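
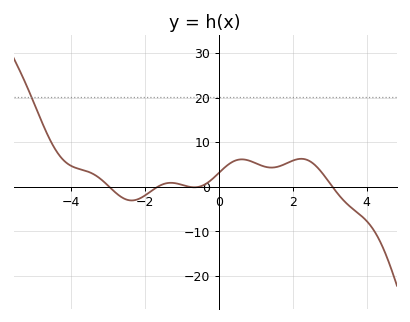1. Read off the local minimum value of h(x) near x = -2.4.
-3.04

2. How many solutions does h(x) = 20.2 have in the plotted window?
1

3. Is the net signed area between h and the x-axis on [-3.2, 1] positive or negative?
positive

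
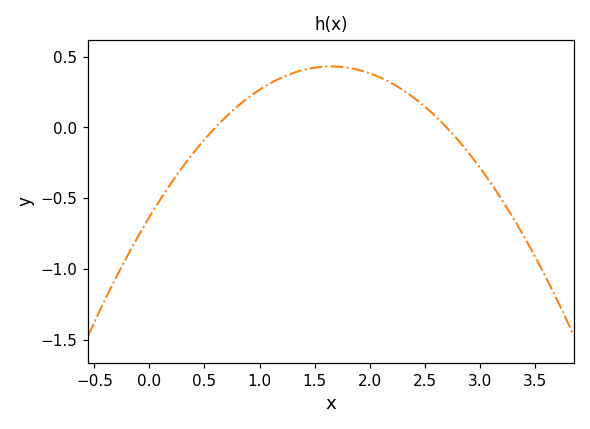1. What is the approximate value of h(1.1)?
0.3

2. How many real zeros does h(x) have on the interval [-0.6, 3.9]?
2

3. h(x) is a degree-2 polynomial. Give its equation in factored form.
y = -0.39(x - 0.6)(x - 2.7)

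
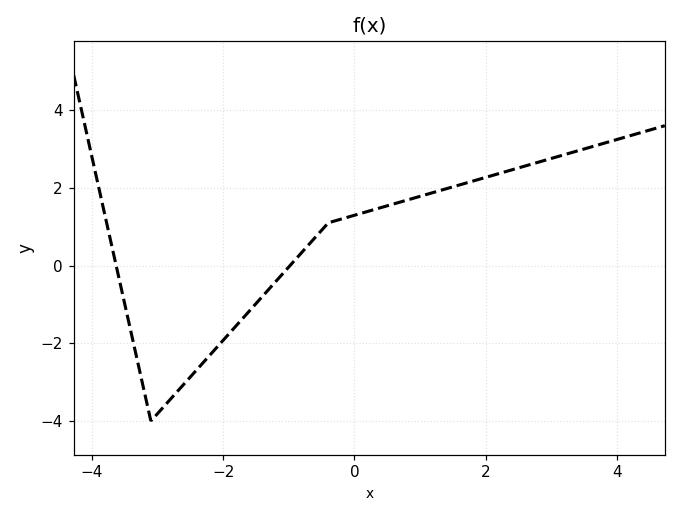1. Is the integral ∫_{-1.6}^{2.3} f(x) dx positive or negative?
positive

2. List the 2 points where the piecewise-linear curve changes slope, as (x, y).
(-3.1, -4); (-0.4, 1.1)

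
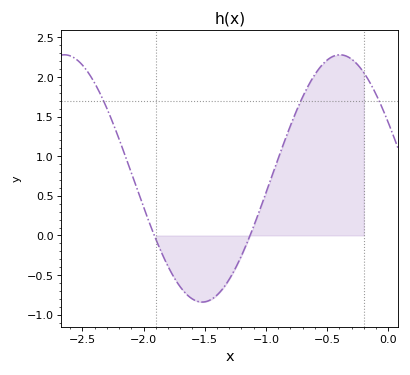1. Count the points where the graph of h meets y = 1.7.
3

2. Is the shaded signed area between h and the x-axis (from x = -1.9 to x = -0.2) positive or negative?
positive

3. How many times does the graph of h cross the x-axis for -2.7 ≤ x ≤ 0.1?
2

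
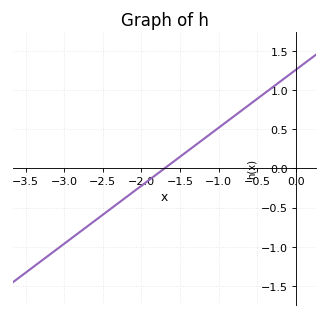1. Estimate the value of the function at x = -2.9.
-0.9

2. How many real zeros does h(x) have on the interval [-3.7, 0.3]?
1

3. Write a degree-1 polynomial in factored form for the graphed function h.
y = 0.74(x + 1.7)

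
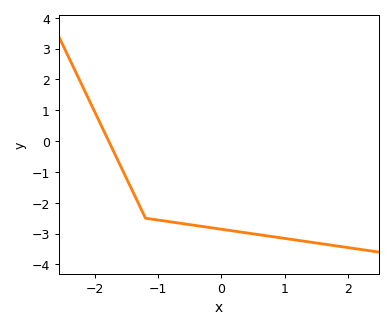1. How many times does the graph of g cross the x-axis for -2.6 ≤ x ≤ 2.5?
1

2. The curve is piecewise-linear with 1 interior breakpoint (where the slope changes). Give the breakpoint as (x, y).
(-1.2, -2.5)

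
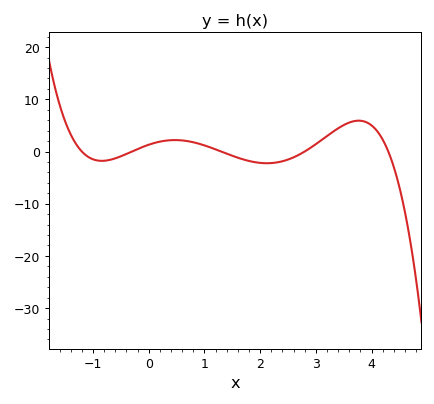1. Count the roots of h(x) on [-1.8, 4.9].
5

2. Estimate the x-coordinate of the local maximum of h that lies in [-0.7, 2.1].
0.469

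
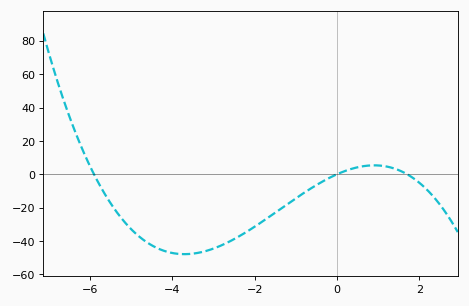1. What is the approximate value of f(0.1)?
2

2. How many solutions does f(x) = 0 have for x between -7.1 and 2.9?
3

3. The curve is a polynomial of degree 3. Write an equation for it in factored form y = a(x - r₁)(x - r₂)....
y = -1.09(x + 5.9)(x - 0)(x - 1.7)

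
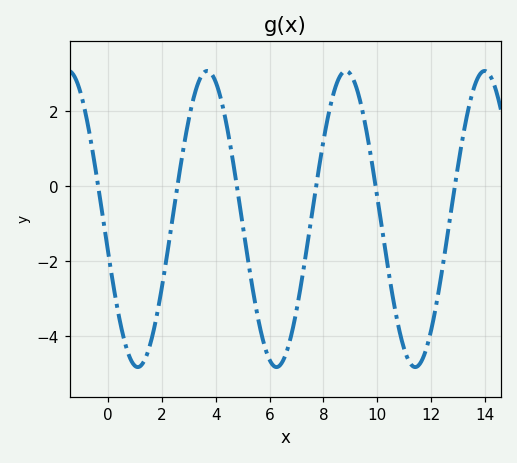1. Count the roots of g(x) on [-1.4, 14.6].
6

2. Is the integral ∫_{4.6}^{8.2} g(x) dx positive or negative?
negative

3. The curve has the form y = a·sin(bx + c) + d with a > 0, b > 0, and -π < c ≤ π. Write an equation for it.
y = 3.95sin(1.22x - 2.92) - 0.87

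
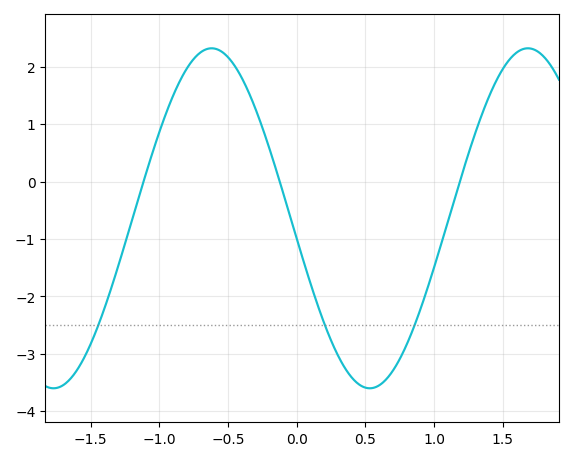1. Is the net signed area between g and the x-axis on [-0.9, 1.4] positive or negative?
negative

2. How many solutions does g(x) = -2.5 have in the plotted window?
3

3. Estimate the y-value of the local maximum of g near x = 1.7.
2.32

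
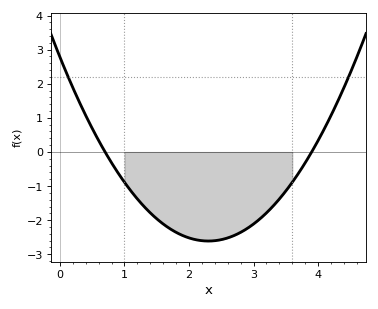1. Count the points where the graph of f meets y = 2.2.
2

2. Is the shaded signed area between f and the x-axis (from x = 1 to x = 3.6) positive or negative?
negative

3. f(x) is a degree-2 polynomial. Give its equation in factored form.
y = 1.02(x - 0.7)(x - 3.9)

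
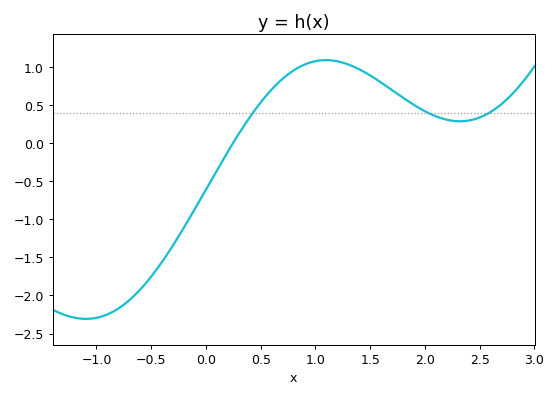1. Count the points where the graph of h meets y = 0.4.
3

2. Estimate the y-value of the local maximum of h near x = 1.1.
1.1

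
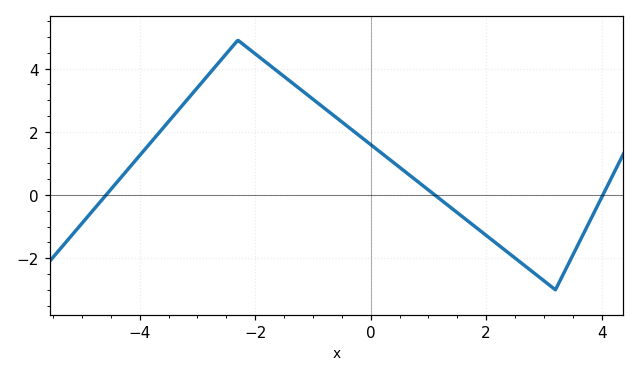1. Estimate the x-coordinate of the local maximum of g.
-2.3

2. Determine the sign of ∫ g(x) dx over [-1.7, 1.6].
positive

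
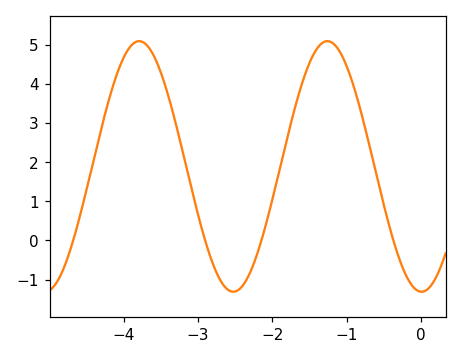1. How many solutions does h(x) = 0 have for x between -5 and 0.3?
4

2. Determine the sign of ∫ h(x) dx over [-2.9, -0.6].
positive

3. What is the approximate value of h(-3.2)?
2.21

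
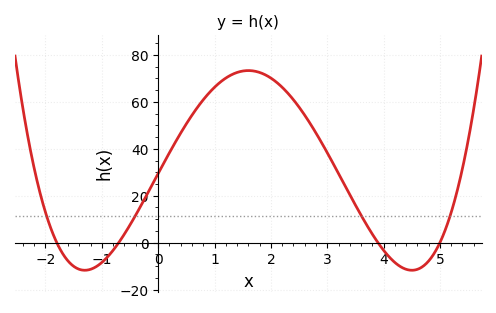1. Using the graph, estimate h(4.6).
-11.4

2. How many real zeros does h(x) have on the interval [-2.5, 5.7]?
4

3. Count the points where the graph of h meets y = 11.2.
4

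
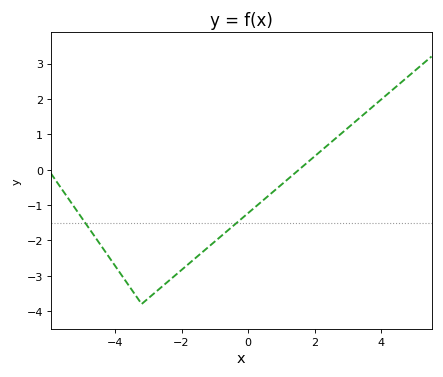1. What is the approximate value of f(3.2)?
1.3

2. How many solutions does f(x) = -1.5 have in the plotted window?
2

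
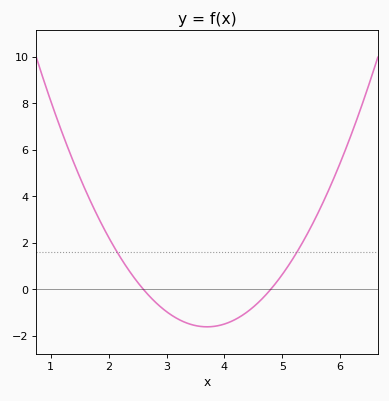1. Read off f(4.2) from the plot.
-1.2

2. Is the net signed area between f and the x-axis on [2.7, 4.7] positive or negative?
negative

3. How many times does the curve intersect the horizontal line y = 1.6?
2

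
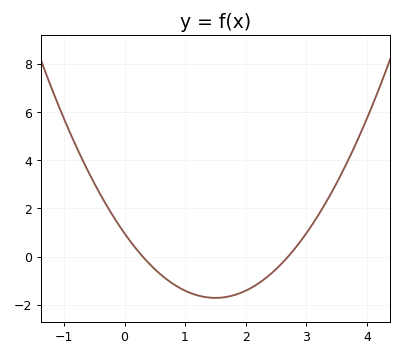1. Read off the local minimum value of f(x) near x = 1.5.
-1.8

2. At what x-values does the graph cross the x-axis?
0.3, 2.7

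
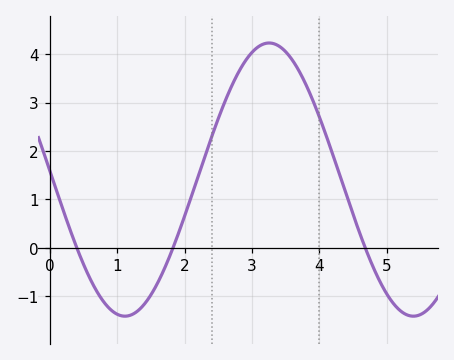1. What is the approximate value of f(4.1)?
2.3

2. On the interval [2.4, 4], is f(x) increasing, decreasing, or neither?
neither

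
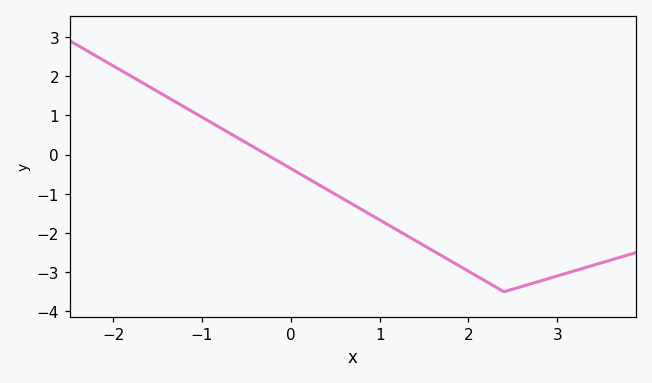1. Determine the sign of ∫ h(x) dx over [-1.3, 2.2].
negative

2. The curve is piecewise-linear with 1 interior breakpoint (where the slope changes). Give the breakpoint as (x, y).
(2.4, -3.5)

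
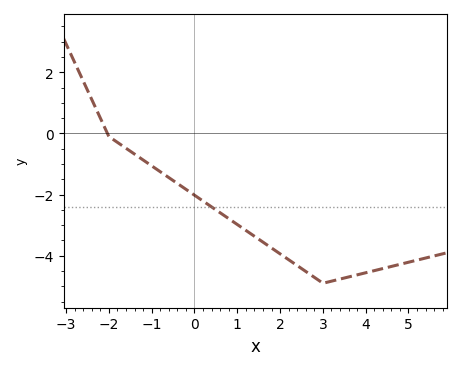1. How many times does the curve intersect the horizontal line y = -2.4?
1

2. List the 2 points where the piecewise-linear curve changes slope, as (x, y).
(-2, -0.1); (3, -4.9)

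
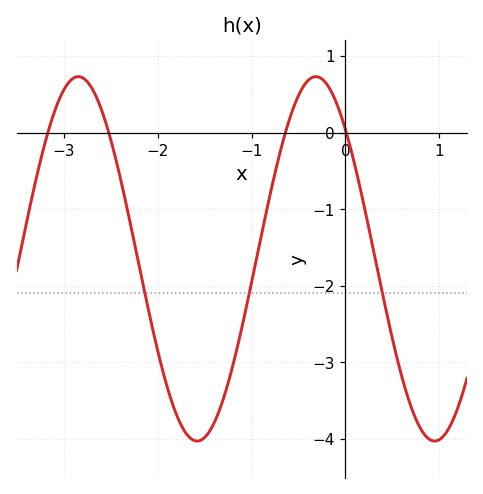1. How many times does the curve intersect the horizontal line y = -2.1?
3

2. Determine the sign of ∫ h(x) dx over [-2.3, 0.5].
negative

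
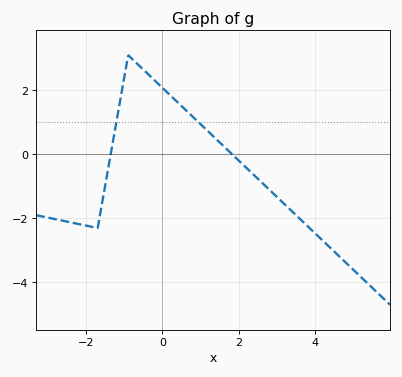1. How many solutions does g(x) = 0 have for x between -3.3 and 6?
2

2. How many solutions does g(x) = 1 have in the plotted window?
2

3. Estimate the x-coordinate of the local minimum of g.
-1.8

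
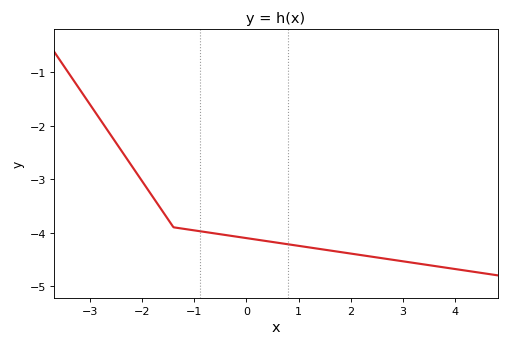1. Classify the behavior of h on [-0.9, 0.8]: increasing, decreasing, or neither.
decreasing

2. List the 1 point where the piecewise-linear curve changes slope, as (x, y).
(-1.4, -3.9)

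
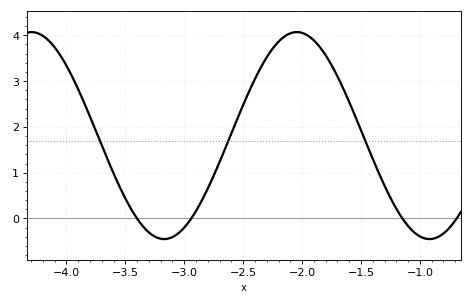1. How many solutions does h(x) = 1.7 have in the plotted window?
3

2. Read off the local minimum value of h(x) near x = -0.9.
-0.4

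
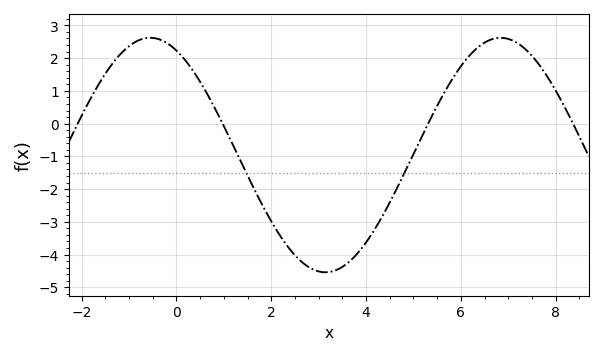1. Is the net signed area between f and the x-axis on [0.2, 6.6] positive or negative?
negative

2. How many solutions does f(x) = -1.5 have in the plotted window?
2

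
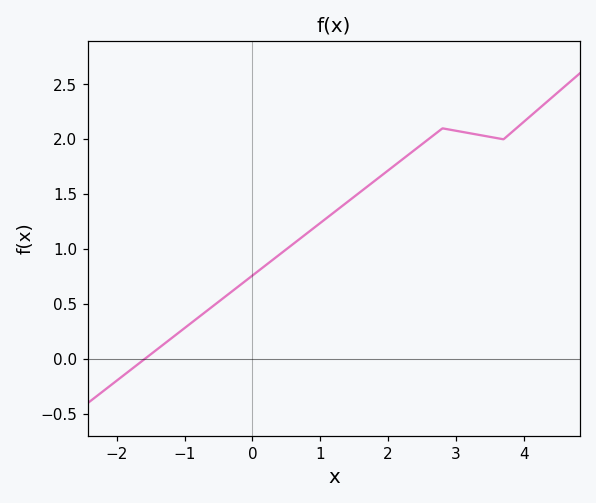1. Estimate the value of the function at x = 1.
1.25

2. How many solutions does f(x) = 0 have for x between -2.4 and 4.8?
1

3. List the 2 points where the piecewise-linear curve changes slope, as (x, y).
(2.8, 2.1); (3.7, 2)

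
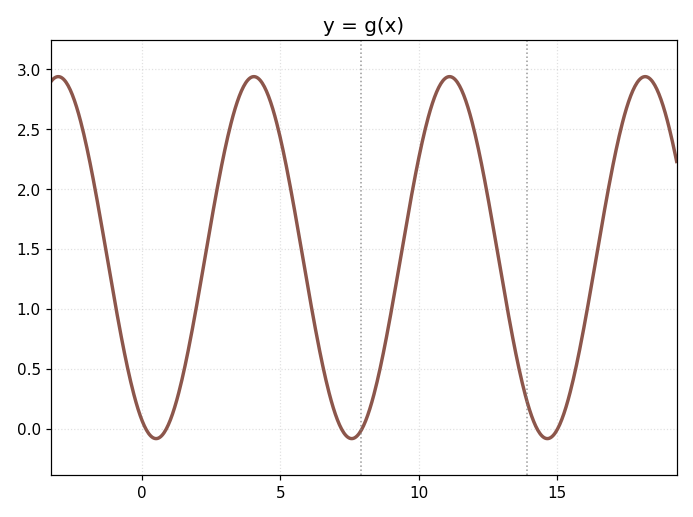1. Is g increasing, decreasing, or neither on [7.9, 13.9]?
neither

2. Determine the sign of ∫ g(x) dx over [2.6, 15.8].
positive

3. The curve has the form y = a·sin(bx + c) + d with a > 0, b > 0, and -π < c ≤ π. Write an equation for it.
y = 1.51sin(0.89x - 2) + 1.43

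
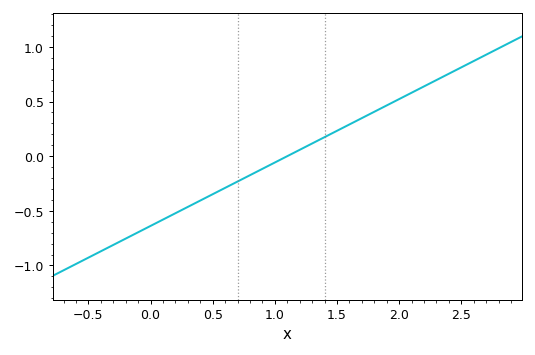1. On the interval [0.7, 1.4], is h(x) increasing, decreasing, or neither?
increasing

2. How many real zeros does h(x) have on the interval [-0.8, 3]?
1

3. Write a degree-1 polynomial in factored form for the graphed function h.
y = 0.58(x - 1.1)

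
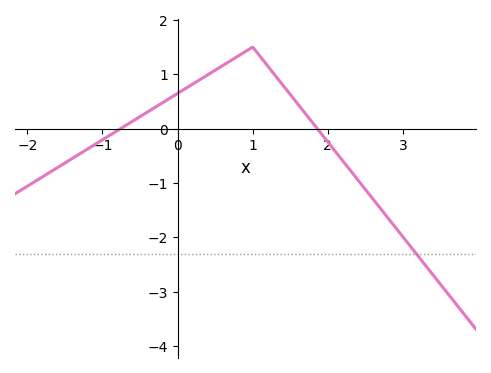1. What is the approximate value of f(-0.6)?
0.135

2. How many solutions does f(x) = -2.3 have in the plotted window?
1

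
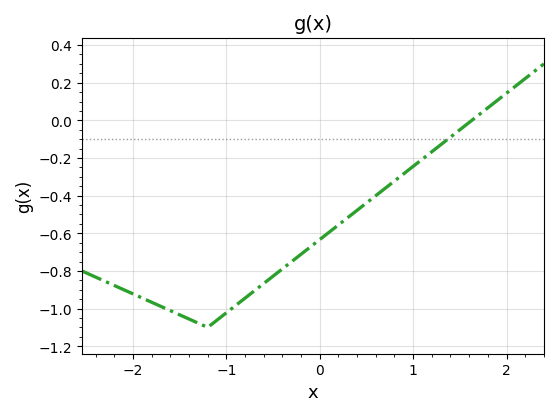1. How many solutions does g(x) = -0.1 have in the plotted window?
1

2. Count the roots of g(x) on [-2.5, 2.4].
1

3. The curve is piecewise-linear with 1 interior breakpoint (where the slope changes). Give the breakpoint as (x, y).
(-1.2, -1.1)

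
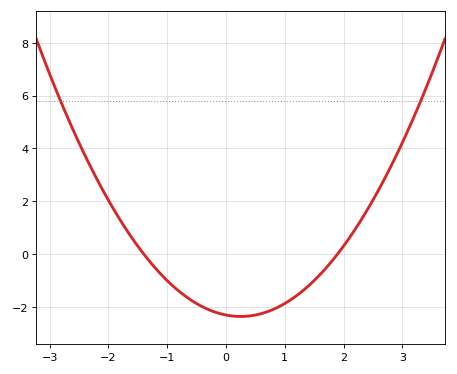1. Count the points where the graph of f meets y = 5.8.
2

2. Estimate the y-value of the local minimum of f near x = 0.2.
-2.4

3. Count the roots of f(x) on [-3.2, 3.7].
2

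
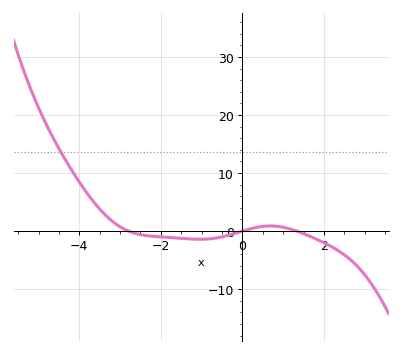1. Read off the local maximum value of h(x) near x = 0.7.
1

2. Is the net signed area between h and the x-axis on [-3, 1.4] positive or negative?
negative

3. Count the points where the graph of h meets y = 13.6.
1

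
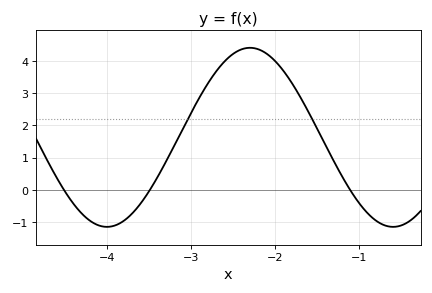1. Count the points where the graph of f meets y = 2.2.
2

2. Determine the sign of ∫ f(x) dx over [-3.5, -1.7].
positive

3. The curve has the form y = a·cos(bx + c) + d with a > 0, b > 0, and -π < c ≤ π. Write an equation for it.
y = 2.77cos(1.8x - 2.1) + 1.63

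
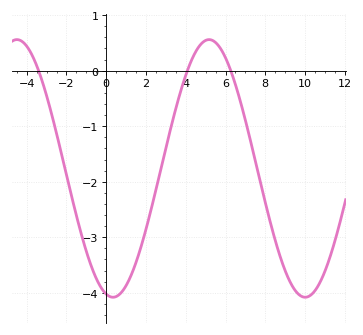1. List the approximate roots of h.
-3.4, 4, 6.2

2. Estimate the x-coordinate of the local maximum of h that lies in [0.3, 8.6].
5.2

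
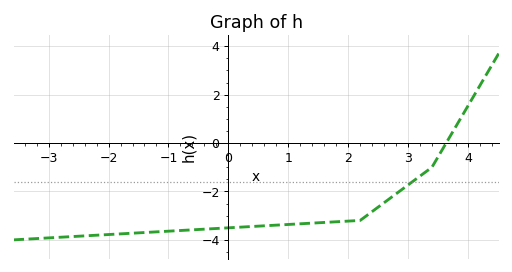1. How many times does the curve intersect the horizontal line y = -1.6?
1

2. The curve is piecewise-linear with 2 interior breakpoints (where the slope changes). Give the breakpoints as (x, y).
(2.2, -3.2); (3.4, -1)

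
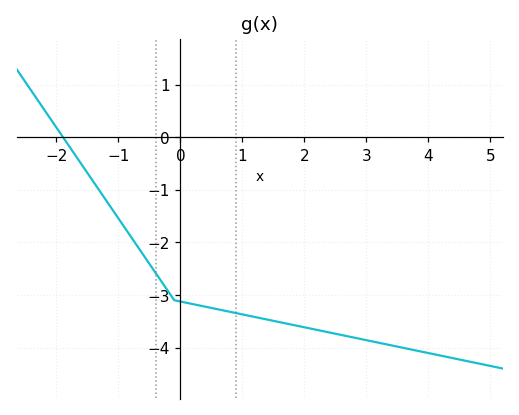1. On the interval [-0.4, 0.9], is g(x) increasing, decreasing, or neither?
decreasing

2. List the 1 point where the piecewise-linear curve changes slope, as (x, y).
(-0.1, -3.1)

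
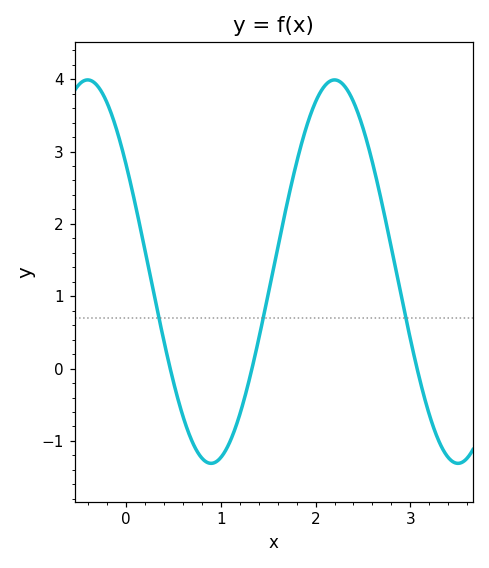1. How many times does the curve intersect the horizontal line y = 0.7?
3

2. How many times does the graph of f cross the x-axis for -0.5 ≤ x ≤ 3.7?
3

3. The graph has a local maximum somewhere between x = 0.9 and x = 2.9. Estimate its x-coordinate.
2.2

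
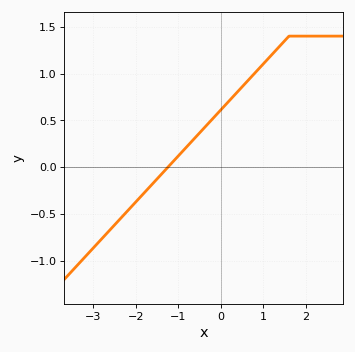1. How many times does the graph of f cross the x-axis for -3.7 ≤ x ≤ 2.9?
1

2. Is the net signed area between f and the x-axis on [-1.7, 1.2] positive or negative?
positive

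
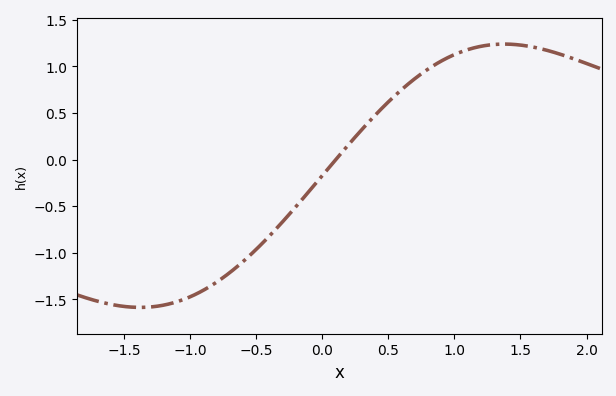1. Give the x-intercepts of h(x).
0.103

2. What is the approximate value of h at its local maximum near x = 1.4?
1.24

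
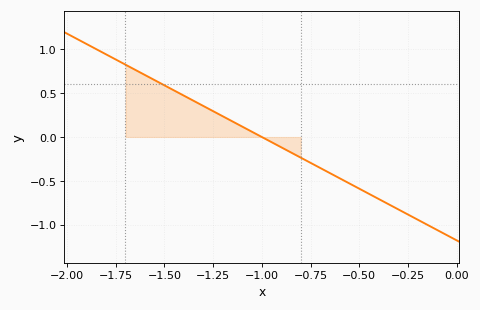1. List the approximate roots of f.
-1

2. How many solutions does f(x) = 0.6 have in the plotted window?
1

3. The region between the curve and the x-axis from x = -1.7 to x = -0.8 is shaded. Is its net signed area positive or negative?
positive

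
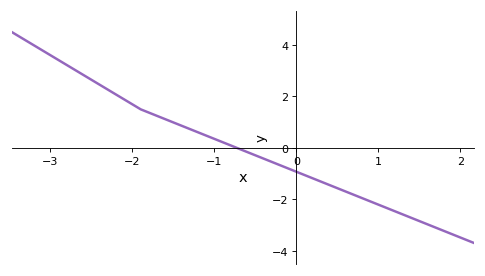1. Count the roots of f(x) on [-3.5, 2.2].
1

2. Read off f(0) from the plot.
-1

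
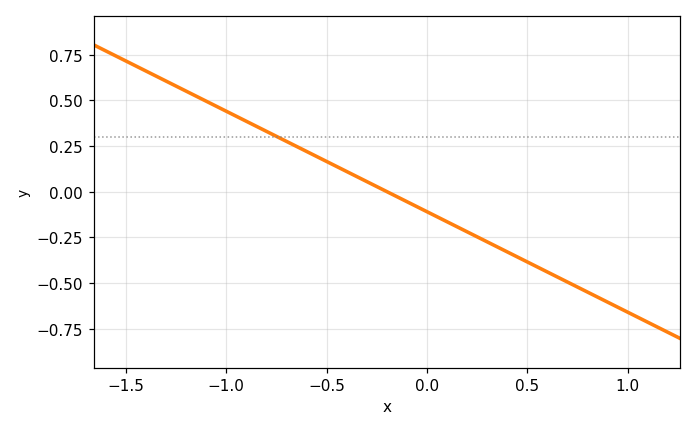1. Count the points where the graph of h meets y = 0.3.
1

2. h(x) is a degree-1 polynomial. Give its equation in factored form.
y = -0.55(x + 0.2)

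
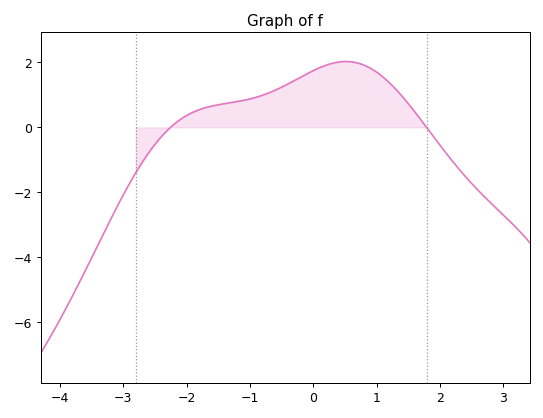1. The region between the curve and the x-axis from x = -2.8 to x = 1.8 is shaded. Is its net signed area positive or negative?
positive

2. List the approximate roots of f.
-2.25, 1.79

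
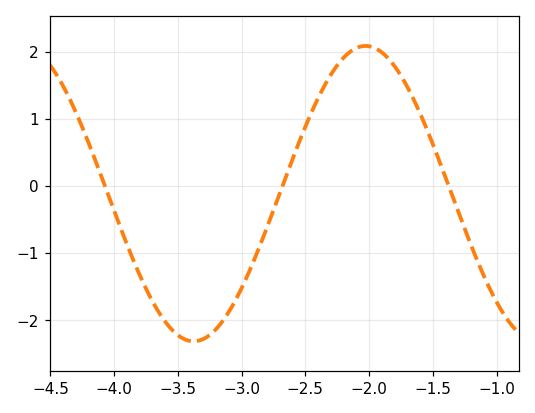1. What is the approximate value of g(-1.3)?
-0.4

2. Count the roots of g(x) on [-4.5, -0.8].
3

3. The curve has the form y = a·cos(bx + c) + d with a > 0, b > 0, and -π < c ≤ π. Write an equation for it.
y = 2.2cos(2.3x - 1.6) - 0.11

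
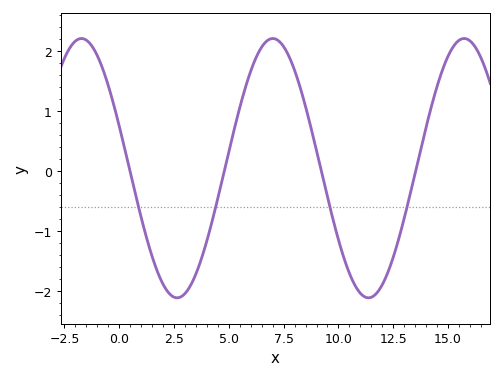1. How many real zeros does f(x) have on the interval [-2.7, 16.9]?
4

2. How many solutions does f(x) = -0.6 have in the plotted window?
4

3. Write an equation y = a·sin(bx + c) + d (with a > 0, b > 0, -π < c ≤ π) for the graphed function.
y = 2.16sin(0.72x + 2.81) + 0.05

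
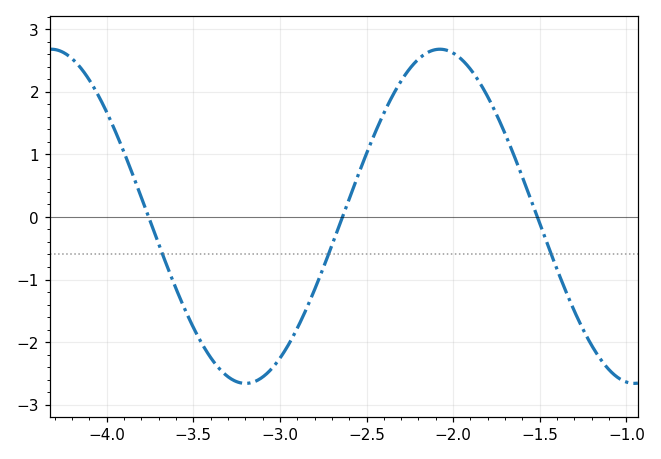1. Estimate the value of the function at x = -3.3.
-2.6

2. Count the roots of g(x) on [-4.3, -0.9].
3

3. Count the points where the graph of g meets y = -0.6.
3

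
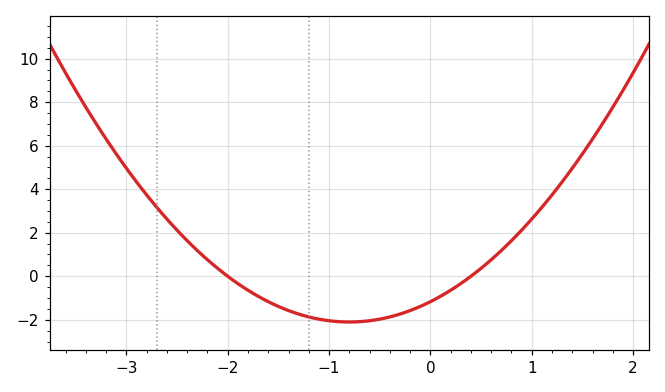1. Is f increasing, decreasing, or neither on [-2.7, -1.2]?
decreasing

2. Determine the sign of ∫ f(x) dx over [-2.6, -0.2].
negative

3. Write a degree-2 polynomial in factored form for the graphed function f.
y = 1.46(x + 2)(x - 0.4)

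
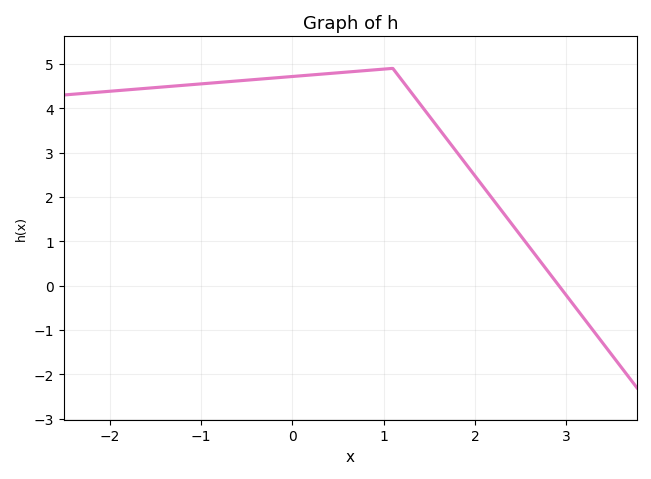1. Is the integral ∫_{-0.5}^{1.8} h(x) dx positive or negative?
positive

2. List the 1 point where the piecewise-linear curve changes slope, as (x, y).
(1.1, 4.9)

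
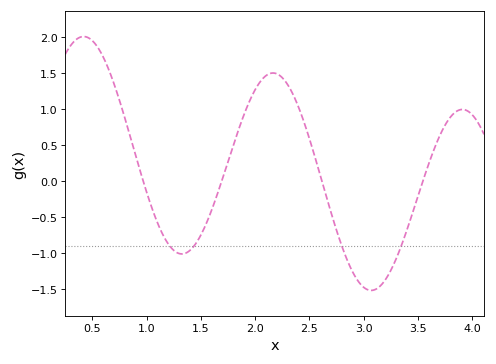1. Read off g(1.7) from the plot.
0.05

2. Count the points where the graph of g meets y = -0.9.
4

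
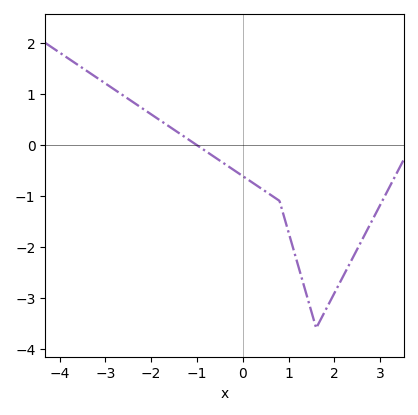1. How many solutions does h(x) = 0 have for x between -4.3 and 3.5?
1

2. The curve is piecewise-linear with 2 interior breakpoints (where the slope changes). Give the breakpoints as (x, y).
(0.8, -1.1); (1.6, -3.6)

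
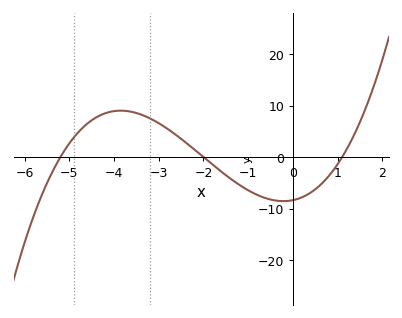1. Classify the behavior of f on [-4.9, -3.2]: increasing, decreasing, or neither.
neither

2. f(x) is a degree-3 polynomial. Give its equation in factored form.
y = 0.73(x + 5.2)(x + 2)(x - 1.1)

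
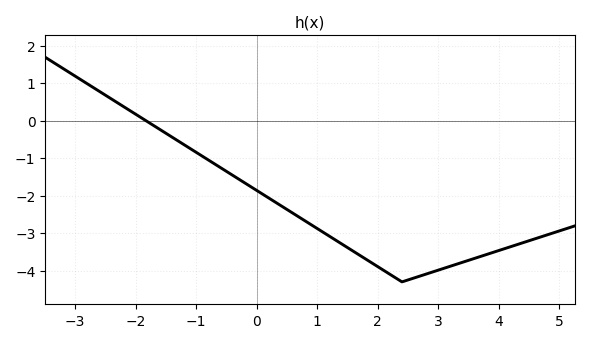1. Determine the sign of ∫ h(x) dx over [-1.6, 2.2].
negative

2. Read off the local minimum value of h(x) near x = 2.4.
-4.3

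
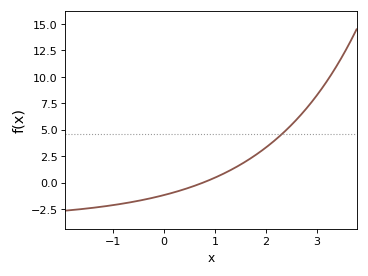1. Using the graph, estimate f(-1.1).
-2.2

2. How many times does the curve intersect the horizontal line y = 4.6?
1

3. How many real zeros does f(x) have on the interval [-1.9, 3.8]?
1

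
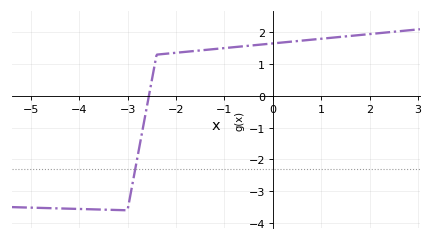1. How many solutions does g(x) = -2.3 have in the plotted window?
1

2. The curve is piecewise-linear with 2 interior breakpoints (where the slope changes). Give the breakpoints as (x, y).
(-3, -3.6); (-2.4, 1.3)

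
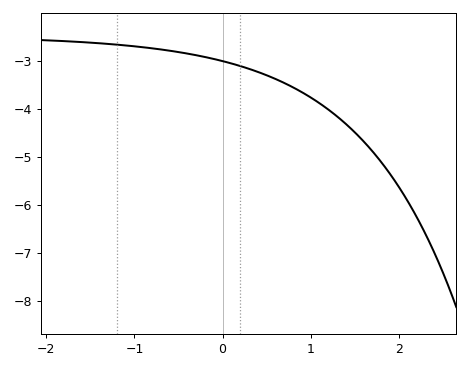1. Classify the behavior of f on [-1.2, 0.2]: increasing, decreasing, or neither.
decreasing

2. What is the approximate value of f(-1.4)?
-2.63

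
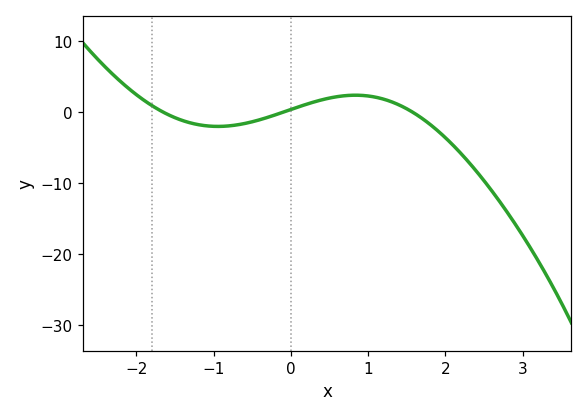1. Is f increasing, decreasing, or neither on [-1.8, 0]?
neither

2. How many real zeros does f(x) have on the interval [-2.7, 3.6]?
3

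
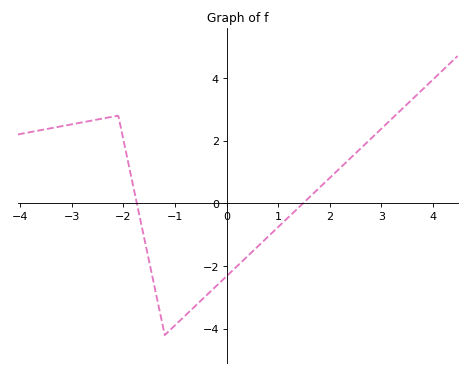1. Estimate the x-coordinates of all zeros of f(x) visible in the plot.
-1.74, 1.48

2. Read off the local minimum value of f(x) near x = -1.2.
-4.2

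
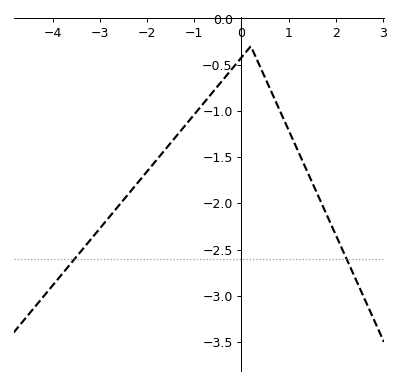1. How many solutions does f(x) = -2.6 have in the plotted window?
2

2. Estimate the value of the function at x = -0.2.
-0.546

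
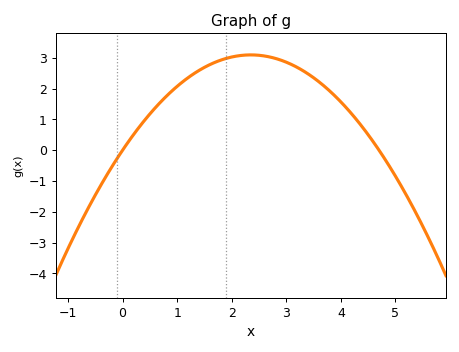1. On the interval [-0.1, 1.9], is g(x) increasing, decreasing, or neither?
increasing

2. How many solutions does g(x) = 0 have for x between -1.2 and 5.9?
2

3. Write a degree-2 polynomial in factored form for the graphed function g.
y = -0.56(x - 0)(x - 4.7)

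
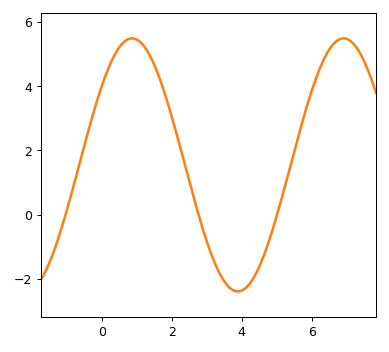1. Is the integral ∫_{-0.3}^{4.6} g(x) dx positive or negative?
positive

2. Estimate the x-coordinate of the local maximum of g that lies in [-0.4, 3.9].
0.867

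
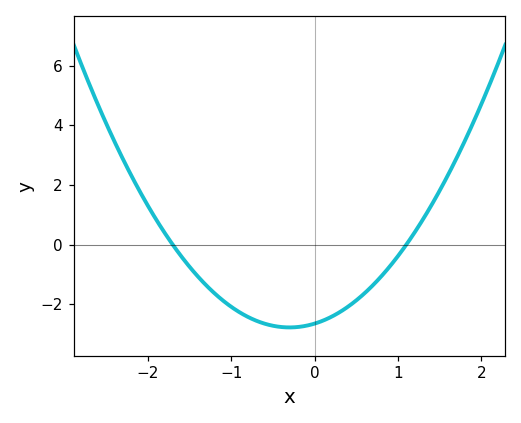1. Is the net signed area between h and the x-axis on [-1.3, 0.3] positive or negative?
negative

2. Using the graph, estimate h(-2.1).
1.82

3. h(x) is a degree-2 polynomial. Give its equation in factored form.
y = 1.42(x + 1.7)(x - 1.1)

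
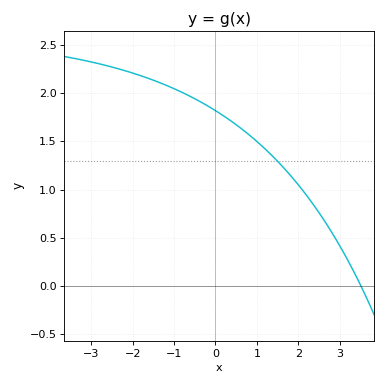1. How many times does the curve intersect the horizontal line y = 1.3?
1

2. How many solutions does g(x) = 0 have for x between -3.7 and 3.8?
1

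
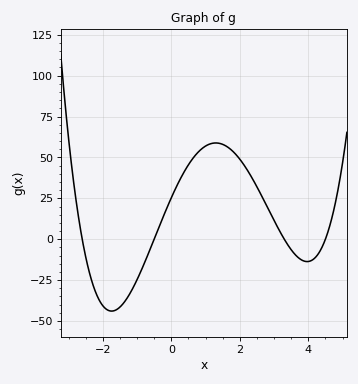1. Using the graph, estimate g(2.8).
19.8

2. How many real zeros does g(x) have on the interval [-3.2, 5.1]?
4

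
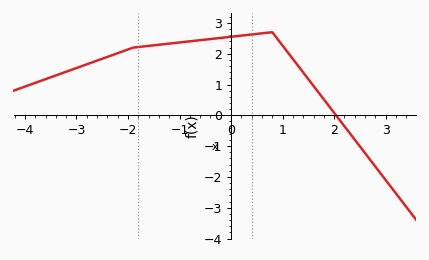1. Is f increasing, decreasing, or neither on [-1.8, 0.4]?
increasing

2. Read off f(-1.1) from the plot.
2.3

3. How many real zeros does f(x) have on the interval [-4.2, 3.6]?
1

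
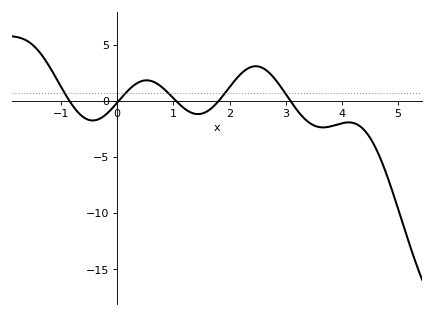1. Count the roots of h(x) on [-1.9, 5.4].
5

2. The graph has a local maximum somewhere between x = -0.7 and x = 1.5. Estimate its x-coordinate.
0.523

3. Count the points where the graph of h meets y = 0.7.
5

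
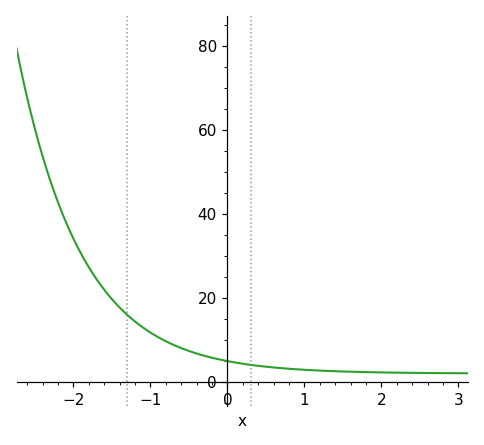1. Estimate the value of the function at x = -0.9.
10.6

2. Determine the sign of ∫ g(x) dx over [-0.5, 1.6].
positive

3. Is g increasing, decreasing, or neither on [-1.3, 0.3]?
decreasing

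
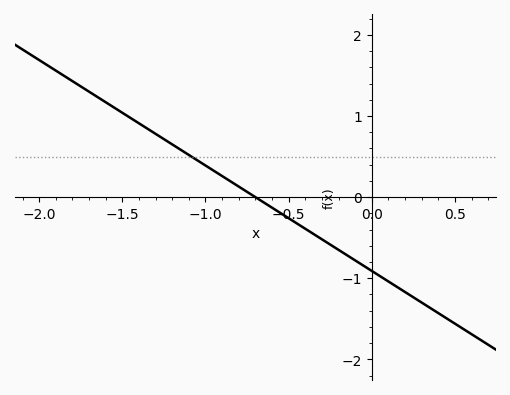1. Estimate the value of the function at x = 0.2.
-1.17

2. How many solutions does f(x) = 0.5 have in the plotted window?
1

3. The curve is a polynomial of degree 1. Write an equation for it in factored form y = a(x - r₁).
y = -1.3(x + 0.7)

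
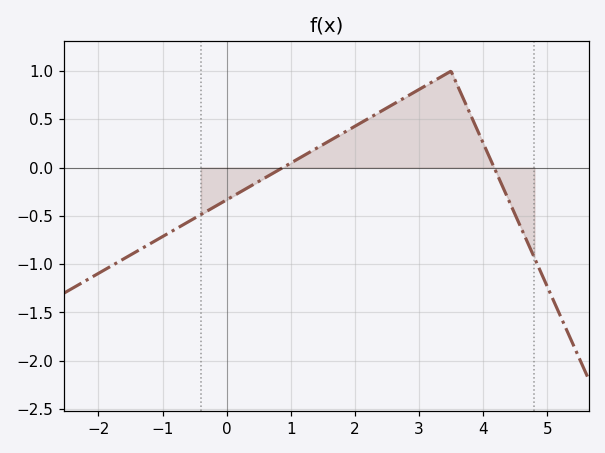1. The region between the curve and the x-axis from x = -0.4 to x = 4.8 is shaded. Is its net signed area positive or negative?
positive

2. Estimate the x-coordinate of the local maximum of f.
3.4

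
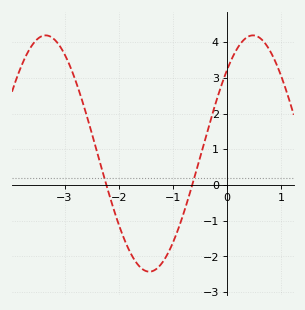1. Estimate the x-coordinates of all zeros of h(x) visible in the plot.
-2.23, -0.639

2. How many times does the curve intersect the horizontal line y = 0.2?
2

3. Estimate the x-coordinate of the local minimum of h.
-1.43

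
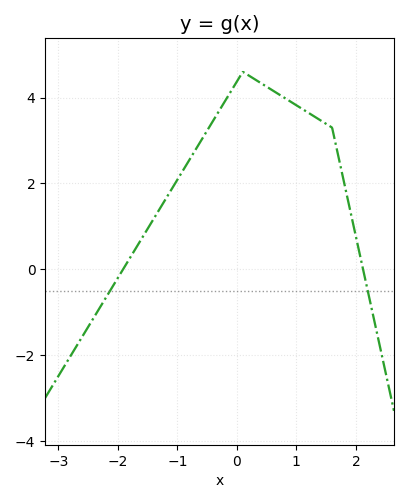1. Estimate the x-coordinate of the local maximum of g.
0.102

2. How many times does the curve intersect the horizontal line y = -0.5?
2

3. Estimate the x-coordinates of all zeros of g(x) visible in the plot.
-1.91, 2.12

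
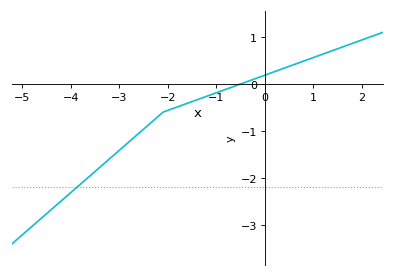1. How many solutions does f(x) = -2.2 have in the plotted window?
1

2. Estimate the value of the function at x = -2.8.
-1.23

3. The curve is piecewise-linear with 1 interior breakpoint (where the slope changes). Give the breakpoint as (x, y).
(-2.1, -0.6)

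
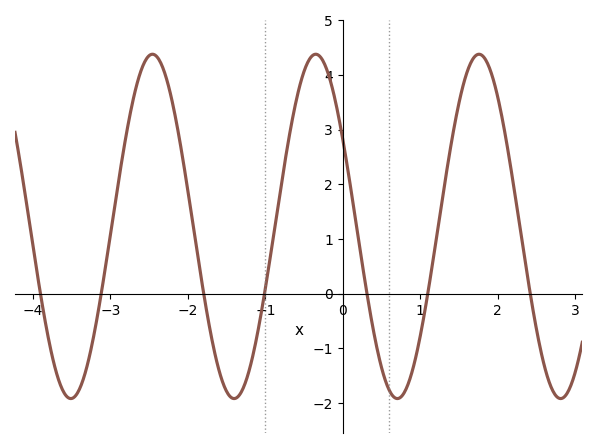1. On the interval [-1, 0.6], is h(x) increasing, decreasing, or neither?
neither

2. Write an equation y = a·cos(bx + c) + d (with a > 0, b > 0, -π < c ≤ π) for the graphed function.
y = 3.15cos(2.98x + 1.04) + 1.23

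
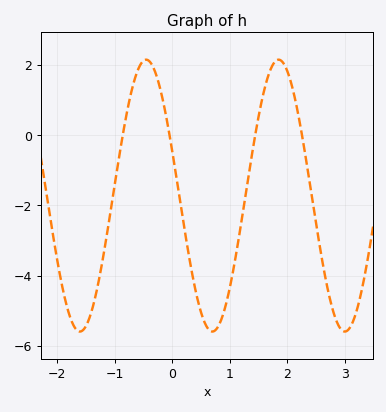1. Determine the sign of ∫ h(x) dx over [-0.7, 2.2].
negative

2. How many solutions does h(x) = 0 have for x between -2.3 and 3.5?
4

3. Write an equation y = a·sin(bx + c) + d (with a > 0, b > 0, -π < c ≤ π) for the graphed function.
y = 3.87sin(2.73x + 2.81) - 1.72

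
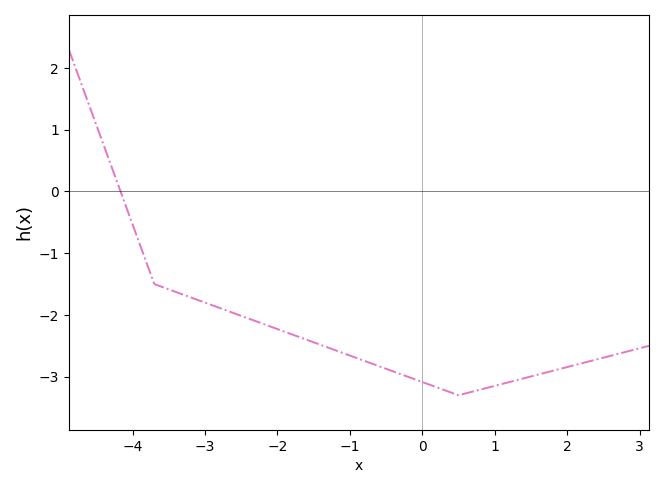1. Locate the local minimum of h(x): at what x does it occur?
0.499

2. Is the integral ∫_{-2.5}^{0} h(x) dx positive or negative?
negative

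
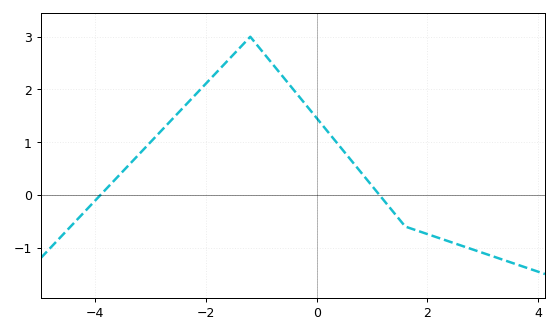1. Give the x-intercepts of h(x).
-3.91, 1.13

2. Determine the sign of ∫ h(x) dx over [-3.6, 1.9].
positive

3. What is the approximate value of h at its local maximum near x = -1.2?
3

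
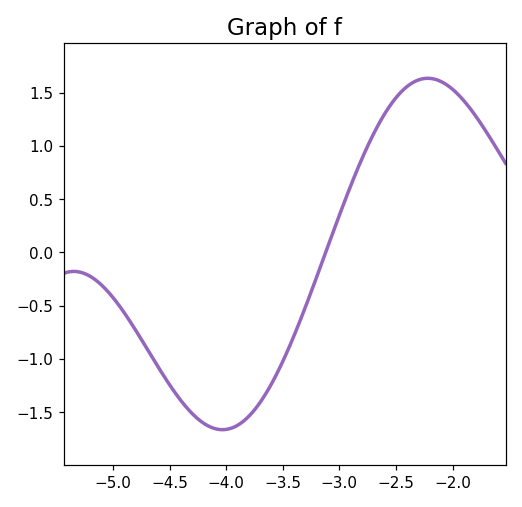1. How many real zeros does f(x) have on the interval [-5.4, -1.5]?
1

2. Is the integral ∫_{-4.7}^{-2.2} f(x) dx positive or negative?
negative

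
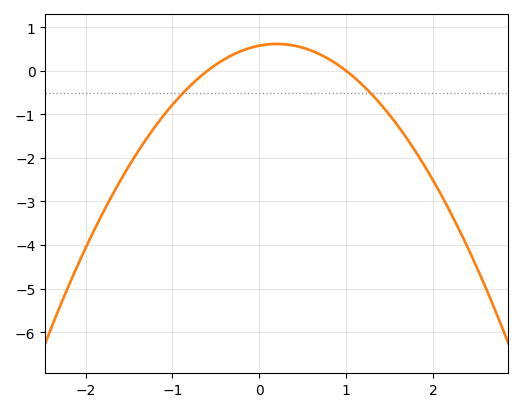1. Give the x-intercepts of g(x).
-0.6, 1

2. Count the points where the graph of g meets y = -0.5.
2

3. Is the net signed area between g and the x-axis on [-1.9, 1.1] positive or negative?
negative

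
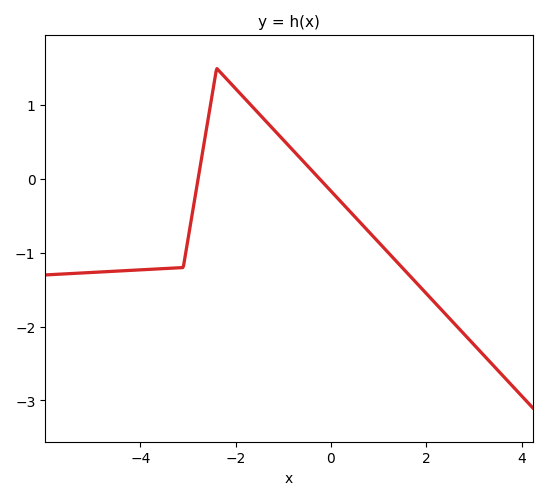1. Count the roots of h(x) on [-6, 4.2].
2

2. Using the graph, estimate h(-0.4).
0.113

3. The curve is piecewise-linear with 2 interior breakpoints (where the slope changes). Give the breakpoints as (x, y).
(-3.1, -1.2); (-2.4, 1.5)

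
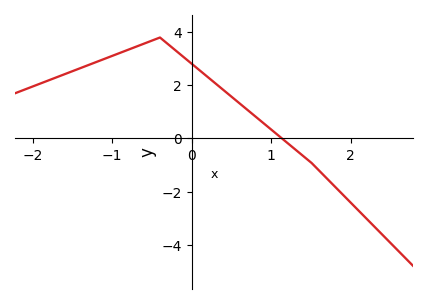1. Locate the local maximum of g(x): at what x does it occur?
-0.4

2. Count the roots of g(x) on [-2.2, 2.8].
1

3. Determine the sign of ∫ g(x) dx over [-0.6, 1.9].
positive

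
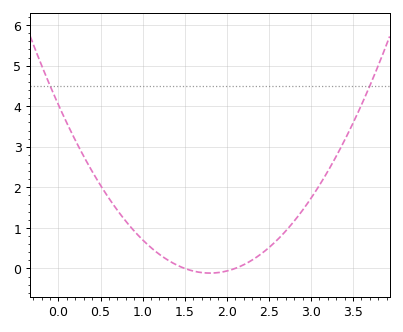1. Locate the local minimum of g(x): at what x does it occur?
1.8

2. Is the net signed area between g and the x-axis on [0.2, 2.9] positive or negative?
positive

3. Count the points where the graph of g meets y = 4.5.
2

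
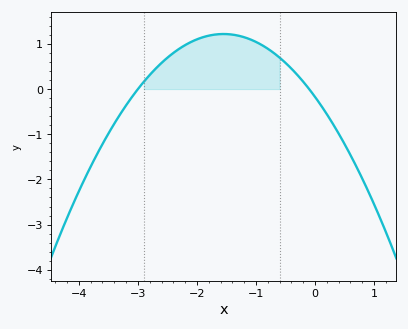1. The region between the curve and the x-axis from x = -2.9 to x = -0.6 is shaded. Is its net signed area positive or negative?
positive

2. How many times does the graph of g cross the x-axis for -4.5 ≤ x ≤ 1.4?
2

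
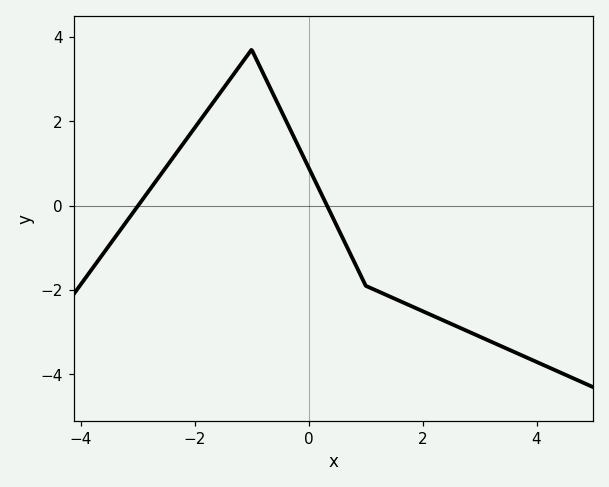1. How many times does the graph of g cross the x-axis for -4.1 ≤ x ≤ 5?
2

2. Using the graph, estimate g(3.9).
-3.6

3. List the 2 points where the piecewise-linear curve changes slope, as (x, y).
(-1, 3.7); (1, -1.9)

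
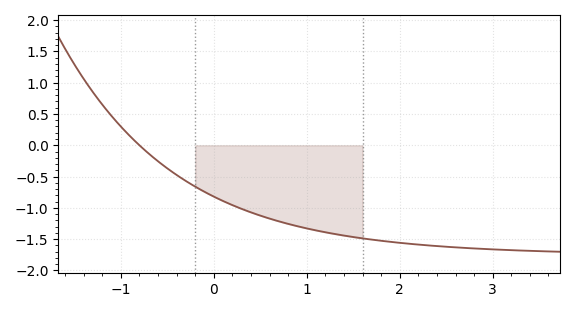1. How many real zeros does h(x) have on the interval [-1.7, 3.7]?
1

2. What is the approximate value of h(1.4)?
-1.44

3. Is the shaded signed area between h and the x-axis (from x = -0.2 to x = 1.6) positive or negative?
negative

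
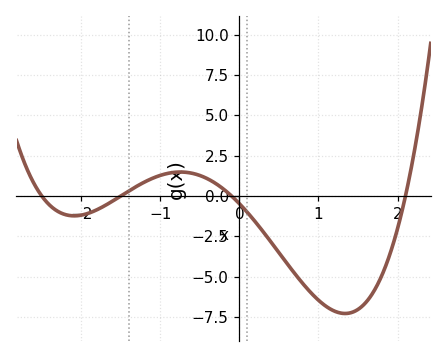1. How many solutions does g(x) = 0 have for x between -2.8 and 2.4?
4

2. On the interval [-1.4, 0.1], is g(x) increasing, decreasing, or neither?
neither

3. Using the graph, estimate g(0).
-0.48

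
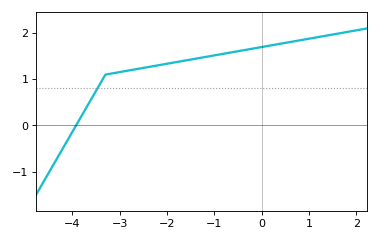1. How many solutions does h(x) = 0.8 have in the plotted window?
1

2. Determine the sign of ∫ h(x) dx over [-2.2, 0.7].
positive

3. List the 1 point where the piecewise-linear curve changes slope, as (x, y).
(-3.3, 1.1)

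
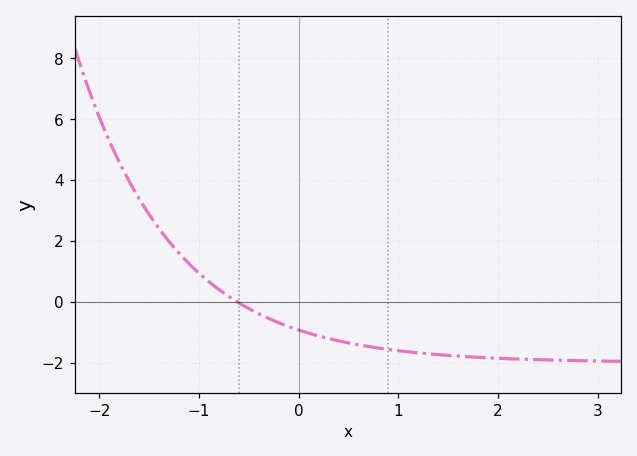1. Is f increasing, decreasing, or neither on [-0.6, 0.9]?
decreasing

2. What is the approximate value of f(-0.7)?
0.18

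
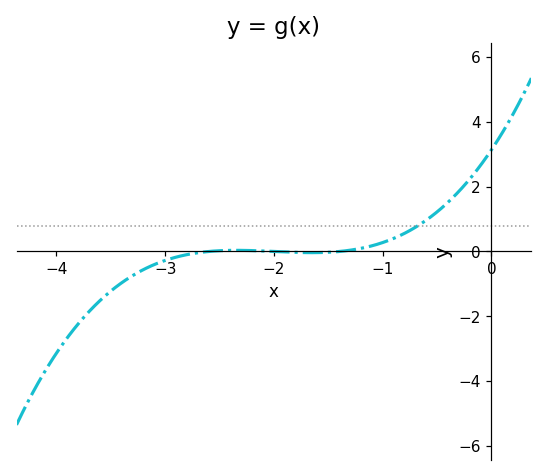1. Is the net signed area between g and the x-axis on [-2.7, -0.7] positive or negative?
positive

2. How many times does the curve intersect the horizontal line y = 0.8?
1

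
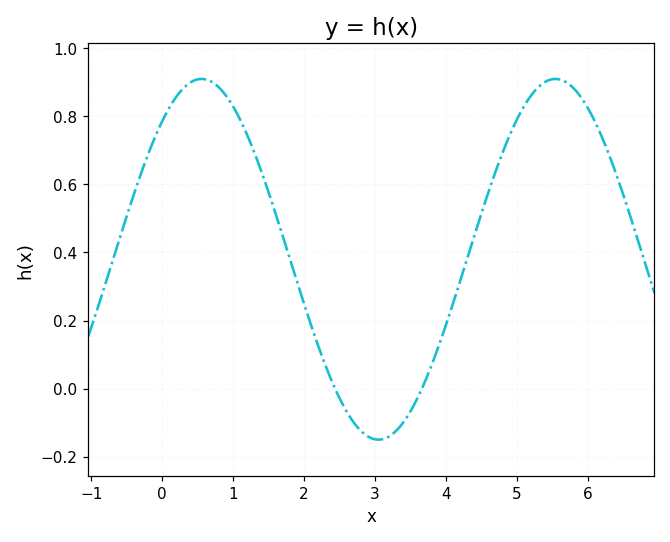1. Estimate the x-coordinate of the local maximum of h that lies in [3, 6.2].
5.6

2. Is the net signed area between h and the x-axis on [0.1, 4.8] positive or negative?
positive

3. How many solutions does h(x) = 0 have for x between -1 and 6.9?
2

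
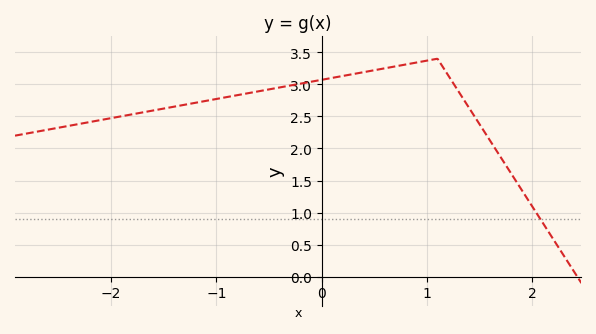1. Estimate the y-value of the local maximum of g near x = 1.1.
3.4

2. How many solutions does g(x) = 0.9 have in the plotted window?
1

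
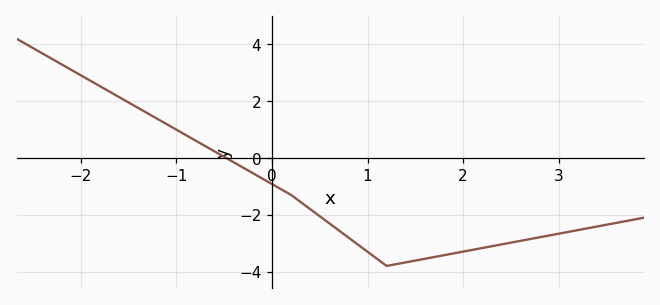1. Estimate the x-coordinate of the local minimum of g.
1.2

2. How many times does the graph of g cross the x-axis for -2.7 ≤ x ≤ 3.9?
1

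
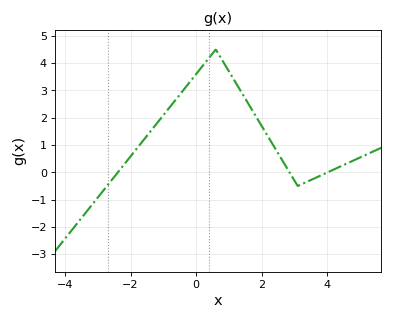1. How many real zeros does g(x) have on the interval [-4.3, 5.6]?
3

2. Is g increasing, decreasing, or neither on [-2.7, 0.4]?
increasing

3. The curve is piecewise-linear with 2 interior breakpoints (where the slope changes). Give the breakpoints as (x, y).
(0.6, 4.5); (3.1, -0.5)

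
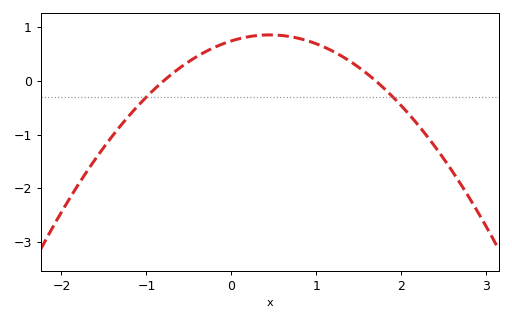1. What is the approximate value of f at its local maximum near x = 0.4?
0.9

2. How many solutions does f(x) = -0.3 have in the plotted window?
2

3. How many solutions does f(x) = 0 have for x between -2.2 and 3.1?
2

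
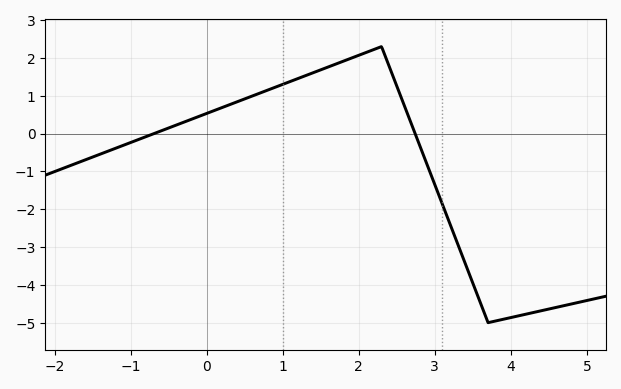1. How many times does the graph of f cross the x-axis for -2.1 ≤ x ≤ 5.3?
2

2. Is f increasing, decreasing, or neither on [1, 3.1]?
neither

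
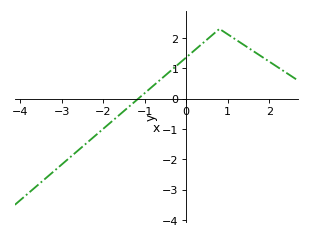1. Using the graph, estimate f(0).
1.36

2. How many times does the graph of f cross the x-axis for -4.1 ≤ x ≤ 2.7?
1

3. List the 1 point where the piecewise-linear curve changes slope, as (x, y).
(0.8, 2.3)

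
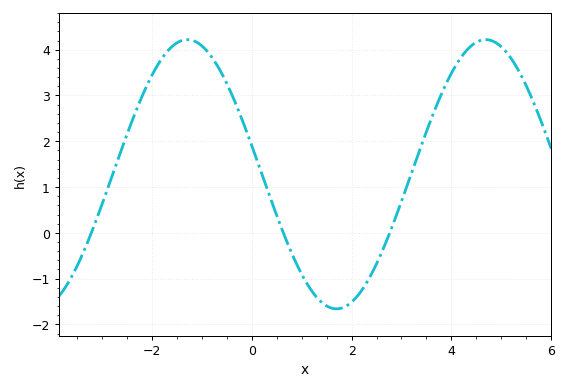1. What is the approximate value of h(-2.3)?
2.7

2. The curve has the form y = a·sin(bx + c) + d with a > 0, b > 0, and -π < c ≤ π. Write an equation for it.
y = 2.94sin(1.1x + 2.9) + 1.28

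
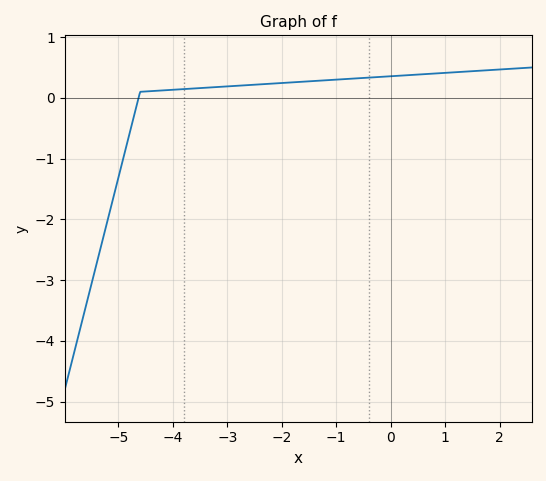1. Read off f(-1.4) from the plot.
0.3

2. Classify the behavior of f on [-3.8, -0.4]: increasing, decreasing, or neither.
increasing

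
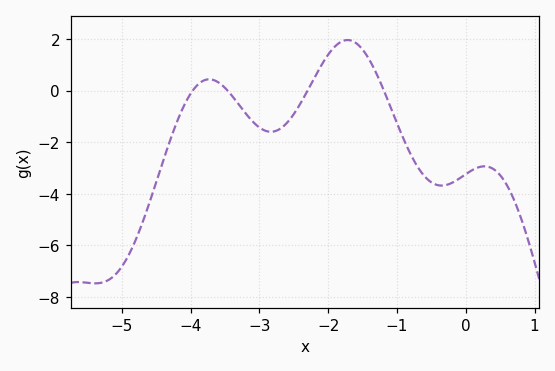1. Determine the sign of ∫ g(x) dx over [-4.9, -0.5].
negative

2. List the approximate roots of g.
-3.97, -3.46, -2.3, -1.19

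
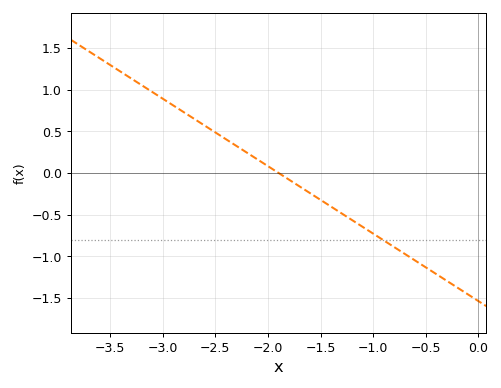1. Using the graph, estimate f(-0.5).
-1.15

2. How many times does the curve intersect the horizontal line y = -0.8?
1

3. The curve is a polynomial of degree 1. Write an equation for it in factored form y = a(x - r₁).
y = -0.81(x + 1.9)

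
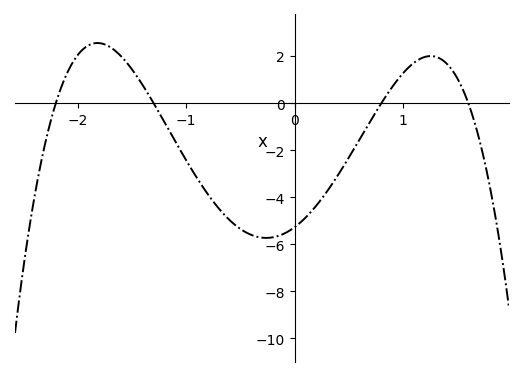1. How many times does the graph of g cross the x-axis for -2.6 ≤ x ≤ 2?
4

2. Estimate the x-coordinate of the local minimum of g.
-0.261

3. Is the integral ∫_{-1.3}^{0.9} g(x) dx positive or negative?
negative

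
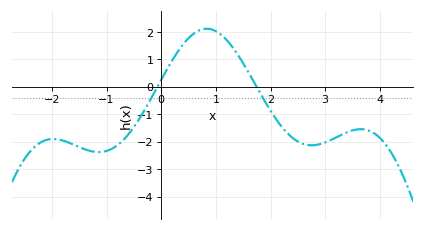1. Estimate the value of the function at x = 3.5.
-1.58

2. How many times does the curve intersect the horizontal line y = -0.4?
2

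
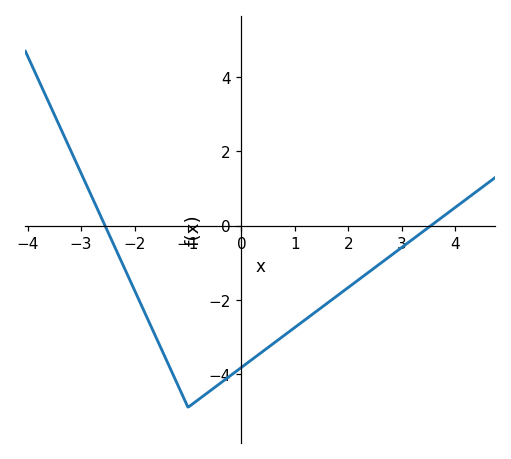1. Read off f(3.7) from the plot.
0.2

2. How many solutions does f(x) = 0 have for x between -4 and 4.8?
2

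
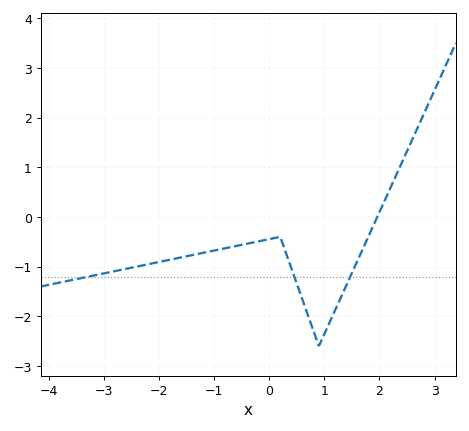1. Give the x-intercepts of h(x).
2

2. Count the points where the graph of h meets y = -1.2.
3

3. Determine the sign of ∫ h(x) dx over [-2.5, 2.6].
negative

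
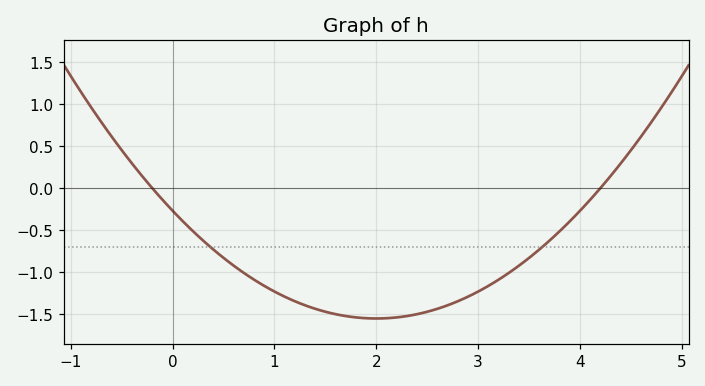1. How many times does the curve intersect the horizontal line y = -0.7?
2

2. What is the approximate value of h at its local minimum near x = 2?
-1.55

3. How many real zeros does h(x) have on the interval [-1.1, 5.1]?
2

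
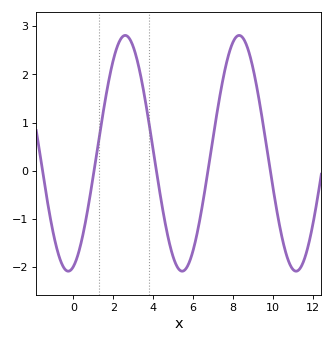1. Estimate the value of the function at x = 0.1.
-1.9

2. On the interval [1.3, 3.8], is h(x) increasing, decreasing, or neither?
neither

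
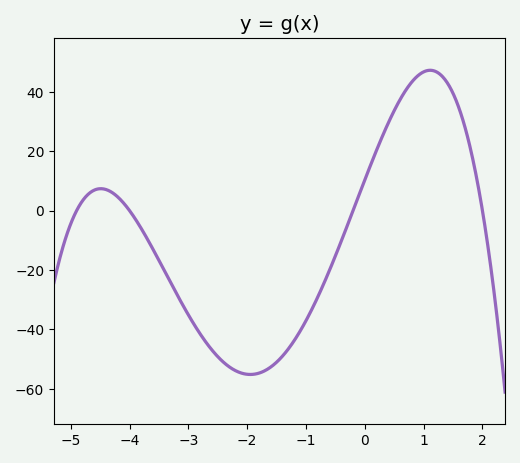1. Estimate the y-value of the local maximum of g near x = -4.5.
7.38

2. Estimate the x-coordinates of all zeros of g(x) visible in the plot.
-4.9, -4, -0.2, 2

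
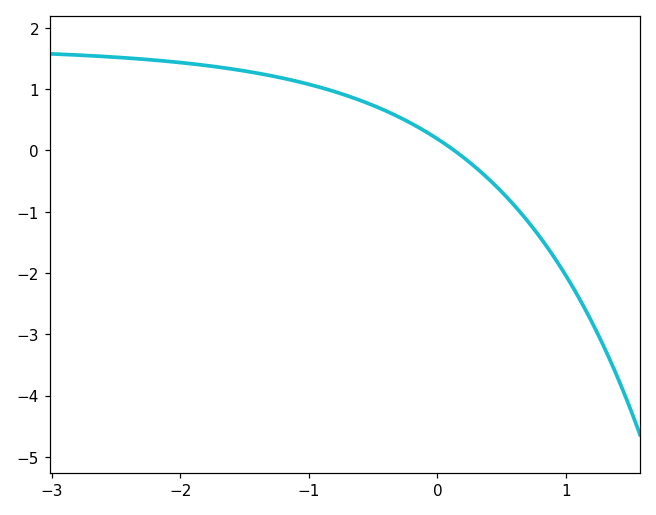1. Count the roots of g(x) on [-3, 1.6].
1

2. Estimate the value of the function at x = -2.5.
1.5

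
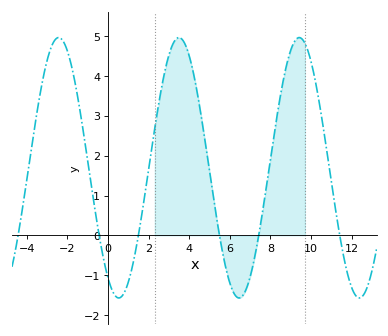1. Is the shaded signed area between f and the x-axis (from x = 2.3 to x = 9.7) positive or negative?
positive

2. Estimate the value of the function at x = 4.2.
4.1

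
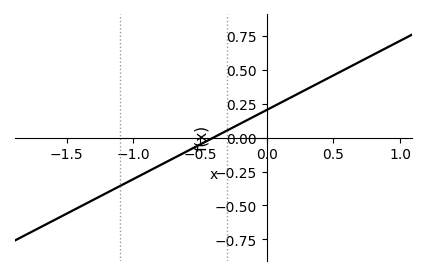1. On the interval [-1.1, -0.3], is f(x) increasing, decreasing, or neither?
increasing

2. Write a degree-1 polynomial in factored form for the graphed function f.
y = 0.51(x + 0.4)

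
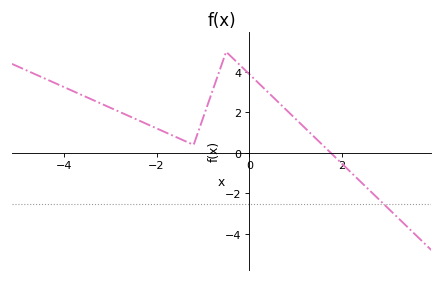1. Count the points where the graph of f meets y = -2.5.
1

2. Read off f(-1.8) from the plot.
1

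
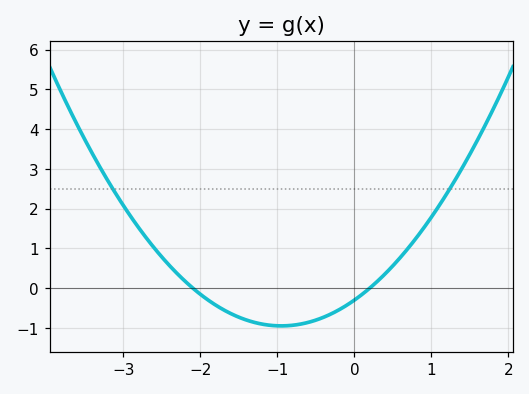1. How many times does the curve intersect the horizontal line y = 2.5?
2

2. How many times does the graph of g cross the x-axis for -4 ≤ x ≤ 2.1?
2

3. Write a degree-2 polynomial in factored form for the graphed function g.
y = 0.72(x + 2.1)(x - 0.2)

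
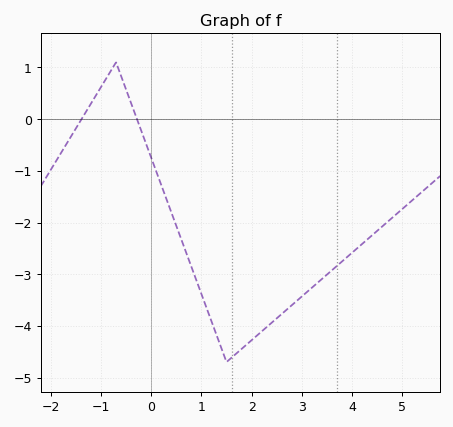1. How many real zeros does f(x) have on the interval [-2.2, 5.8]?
2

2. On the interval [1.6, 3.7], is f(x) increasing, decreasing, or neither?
increasing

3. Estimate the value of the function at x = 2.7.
-3.7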